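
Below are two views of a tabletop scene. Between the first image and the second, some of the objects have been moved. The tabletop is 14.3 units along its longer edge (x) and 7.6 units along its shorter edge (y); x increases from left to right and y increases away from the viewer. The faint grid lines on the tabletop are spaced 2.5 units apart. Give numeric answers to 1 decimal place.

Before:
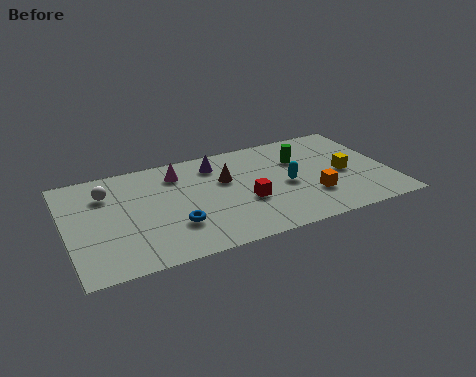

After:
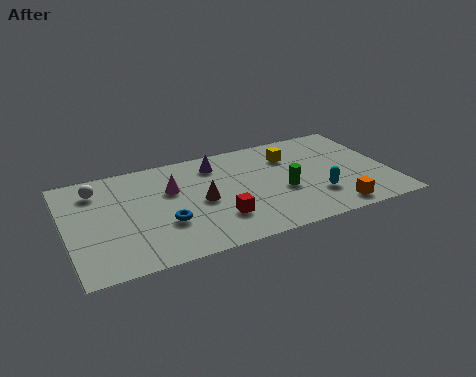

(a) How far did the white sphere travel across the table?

0.6

From (1.9, 5.6) to (1.5, 6.0), the white sphere covered √(0.4² + 0.4²) ≈ 0.6 units.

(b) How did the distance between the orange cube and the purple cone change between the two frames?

+1.5

The distance was about 5.4 in the first image and 6.9 in the second, so they moved 1.5 units further apart.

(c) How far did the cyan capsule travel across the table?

1.8

From (9.7, 3.5) to (10.9, 2.2), the cyan capsule covered √(1.2² + 1.3²) ≈ 1.8 units.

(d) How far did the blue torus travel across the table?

0.5

The blue torus was near (4.6, 2.3) before and (4.2, 2.6) after, so it travelled √(0.4² + 0.3²) ≈ 0.5 units.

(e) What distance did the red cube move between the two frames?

1.5

From (7.8, 2.9) to (6.5, 2.1), the red cube covered √(1.3² + 0.8²) ≈ 1.5 units.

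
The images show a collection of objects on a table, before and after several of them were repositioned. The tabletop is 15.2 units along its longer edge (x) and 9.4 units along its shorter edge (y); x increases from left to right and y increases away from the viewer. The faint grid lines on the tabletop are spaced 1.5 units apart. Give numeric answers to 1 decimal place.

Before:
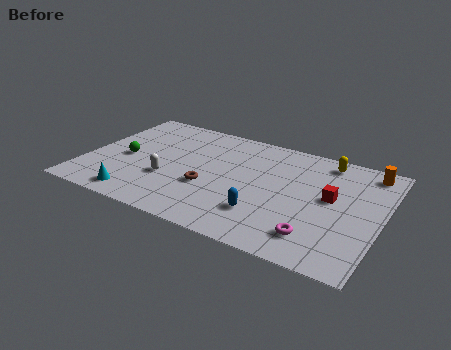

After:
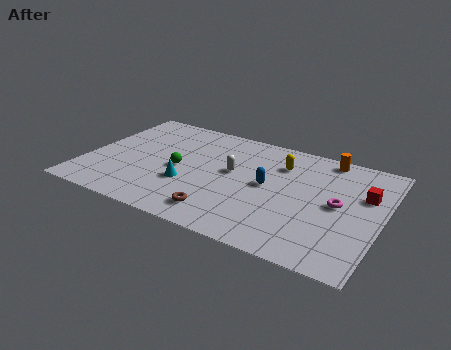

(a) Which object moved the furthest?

the white capsule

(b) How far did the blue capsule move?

2.4

The blue capsule was near (9.5, 2.5) before and (9.4, 4.9) after, so it travelled √(0.1² + 2.4²) ≈ 2.4 units.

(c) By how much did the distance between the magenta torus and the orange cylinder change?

-2.8

The distance was about 6.6 in the first image and 3.8 in the second, so they moved 2.8 units closer together.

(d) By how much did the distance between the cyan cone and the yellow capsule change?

-5.6

The distance was about 11.3 in the first image and 5.7 in the second, so they moved 5.6 units closer together.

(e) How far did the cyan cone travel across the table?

3.1

The cyan cone moved from about (3.1, 1.2) to (5.4, 3.3), a distance of √(2.3² + 2.1²) ≈ 3.1.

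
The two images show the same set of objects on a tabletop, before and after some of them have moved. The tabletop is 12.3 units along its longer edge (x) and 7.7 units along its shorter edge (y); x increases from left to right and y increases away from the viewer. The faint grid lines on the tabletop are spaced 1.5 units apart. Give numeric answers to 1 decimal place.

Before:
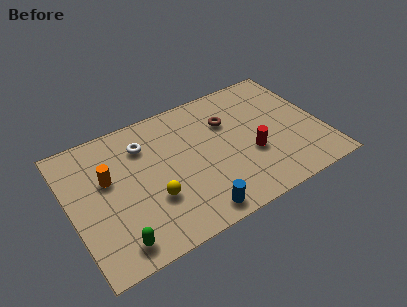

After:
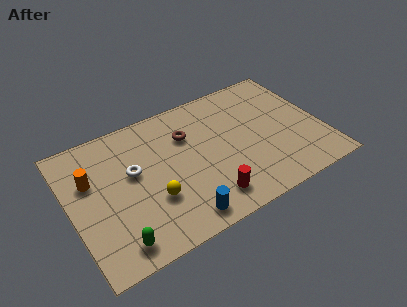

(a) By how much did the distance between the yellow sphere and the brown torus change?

-1.4

The distance was about 4.9 in the first image and 3.5 in the second, so they moved 1.4 units closer together.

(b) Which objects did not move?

the yellow sphere and the green capsule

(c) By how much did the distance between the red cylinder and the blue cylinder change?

-2.2

The distance was about 3.7 in the first image and 1.5 in the second, so they moved 2.2 units closer together.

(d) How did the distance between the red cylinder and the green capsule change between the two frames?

-2.6

They were about 7.1 units apart before and 4.5 after — 2.6 units closer together.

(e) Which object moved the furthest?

the red cylinder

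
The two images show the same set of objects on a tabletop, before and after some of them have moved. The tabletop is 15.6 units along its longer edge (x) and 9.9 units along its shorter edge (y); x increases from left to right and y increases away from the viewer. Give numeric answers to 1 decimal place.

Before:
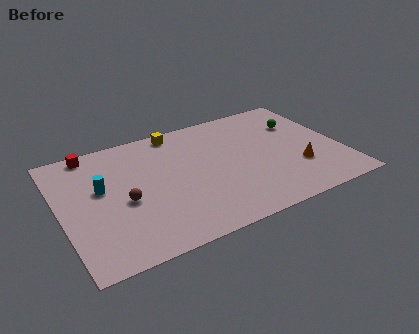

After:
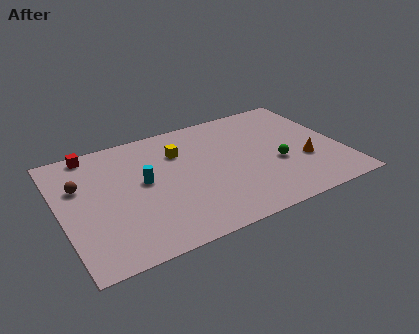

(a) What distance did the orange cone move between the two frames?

0.6

The orange cone moved from about (13.0, 3.1) to (13.4, 3.5), a distance of √(0.4² + 0.4²) ≈ 0.6.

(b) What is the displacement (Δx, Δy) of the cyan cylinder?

(2.3, -0.4)

From the two frames, the cyan cylinder sits at roughly (2.3, 5.8) before and (4.6, 5.4) after.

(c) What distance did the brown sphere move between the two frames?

3.1

The brown sphere moved from about (3.4, 4.3) to (1.2, 6.5), a distance of √(2.2² + 2.2²) ≈ 3.1.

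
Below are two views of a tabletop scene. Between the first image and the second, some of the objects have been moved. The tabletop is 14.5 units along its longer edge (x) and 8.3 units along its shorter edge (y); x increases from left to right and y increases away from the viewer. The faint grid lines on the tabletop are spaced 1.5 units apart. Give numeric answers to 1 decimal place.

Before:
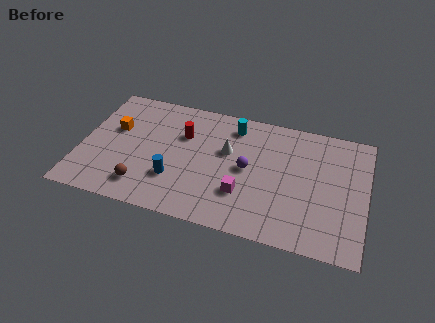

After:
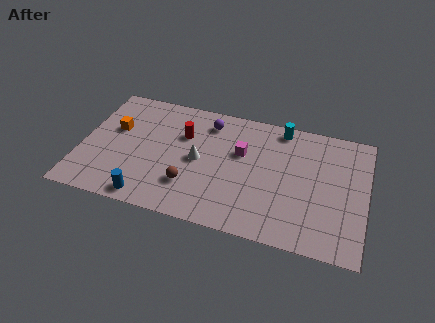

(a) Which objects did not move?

the orange cube and the red cylinder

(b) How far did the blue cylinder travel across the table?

2.0

From (4.9, 2.5) to (3.7, 0.9), the blue cylinder covered √(1.2² + 1.6²) ≈ 2.0 units.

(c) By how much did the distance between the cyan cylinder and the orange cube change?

+2.4

The distance was about 6.3 in the first image and 8.7 in the second, so they moved 2.4 units further apart.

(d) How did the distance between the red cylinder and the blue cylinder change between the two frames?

+1.8

They were about 3.1 units apart before and 4.9 after — 1.8 units further apart.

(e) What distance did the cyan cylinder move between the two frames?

2.5

The cyan cylinder was near (7.6, 6.9) before and (10.0, 7.4) after, so it travelled √(2.4² + 0.5²) ≈ 2.5 units.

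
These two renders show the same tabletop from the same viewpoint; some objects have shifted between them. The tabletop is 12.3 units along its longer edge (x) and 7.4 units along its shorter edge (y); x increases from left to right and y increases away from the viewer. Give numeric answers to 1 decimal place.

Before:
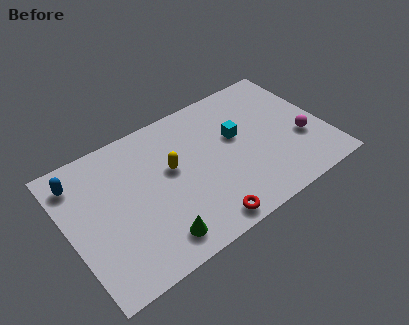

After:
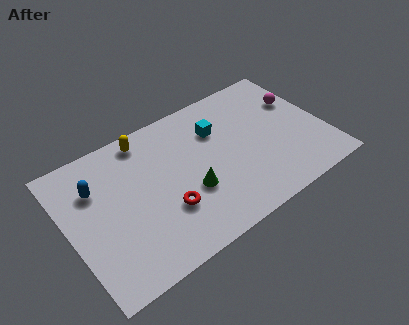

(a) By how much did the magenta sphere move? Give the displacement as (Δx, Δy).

(0.3, 2.2)

The magenta sphere was at about (11.1, 2.7) and moved to about (11.4, 4.9).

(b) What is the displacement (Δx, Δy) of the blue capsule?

(0.7, -0.8)

The blue capsule started near (0.8, 6.0) and ended near (1.5, 5.2).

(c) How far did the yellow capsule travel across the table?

2.4

The yellow capsule moved from about (5.0, 4.3) to (4.1, 6.5), a distance of √(0.9² + 2.2²) ≈ 2.4.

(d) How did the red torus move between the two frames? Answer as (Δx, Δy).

(-1.5, 1.6)

From the two frames, the red torus sits at roughly (5.9, 0.8) before and (4.4, 2.4) after.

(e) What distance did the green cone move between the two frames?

2.4

From (3.7, 1.2) to (5.6, 2.7), the green cone covered √(1.9² + 1.5²) ≈ 2.4 units.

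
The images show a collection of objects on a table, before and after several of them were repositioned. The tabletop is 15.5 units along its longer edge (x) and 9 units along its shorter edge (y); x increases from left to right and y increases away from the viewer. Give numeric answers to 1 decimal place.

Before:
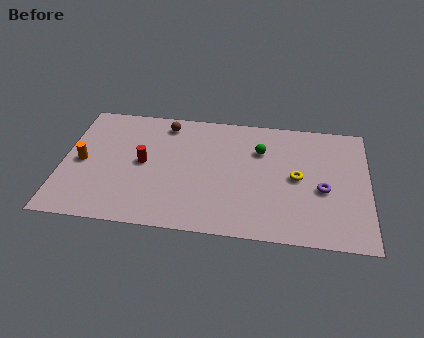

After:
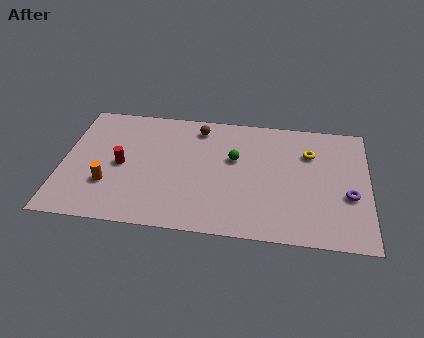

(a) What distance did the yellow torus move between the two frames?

2.0

From (11.9, 4.5) to (12.5, 6.4), the yellow torus covered √(0.6² + 1.9²) ≈ 2.0 units.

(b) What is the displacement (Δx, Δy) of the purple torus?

(1.3, -0.3)

The purple torus was at about (13.2, 3.8) and moved to about (14.5, 3.5).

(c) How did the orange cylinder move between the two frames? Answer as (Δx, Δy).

(1.4, -1.5)

The orange cylinder was at about (1.0, 4.3) and moved to about (2.4, 2.8).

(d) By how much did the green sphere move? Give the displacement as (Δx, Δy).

(-1.3, -0.8)

The green sphere started near (10.0, 6.3) and ended near (8.7, 5.5).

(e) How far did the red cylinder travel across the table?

1.1

The red cylinder was near (4.1, 4.6) before and (3.0, 4.3) after, so it travelled √(1.1² + 0.3²) ≈ 1.1 units.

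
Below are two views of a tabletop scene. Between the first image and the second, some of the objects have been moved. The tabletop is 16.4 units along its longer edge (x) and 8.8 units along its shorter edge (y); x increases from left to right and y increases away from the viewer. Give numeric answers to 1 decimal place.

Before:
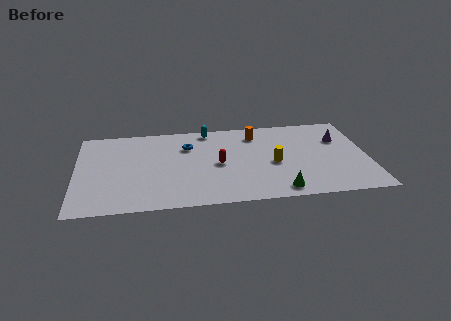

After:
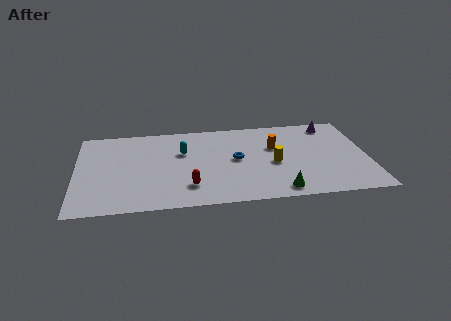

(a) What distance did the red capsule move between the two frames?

2.7

From (8.0, 4.2) to (6.3, 2.1), the red capsule covered √(1.7² + 2.1²) ≈ 2.7 units.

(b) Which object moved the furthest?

the blue torus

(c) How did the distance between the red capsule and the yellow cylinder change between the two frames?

+2.0

Before: roughly 3.1 units apart; after: 5.1. That's 2.0 units further apart.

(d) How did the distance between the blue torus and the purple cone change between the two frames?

-2.3

Before: roughly 8.6 units apart; after: 6.3. That's 2.3 units closer together.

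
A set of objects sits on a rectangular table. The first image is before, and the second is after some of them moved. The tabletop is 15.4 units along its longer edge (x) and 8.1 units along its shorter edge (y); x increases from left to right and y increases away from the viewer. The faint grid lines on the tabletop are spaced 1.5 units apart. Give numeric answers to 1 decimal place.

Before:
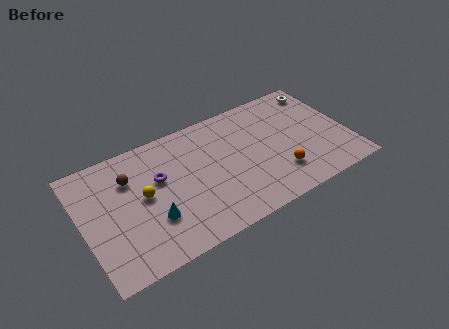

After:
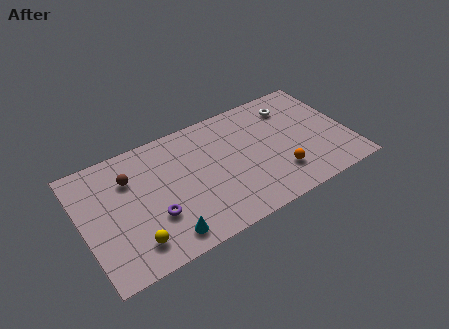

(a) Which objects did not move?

the brown sphere and the orange sphere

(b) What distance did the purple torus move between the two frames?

2.4

The purple torus was near (4.5, 5.0) before and (3.9, 2.7) after, so it travelled √(0.6² + 2.3²) ≈ 2.4 units.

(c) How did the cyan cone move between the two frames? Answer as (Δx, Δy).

(0.5, -1.4)

The cyan cone started near (3.8, 2.6) and ended near (4.3, 1.2).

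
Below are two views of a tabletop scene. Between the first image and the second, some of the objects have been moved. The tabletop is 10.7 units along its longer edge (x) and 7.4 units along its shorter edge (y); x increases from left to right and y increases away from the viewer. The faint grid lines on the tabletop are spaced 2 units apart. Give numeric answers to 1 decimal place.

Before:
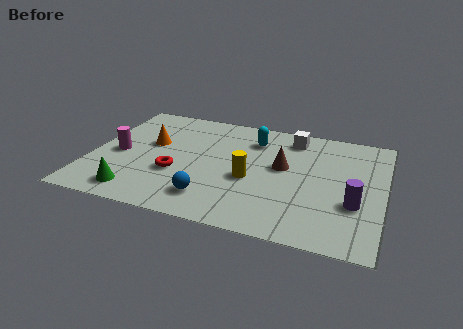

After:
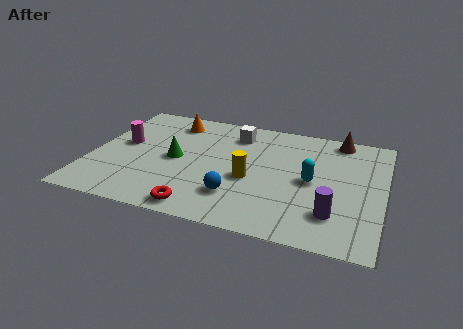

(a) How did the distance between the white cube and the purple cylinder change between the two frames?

+1.3

They were about 4.4 units apart before and 5.7 after — 1.3 units further apart.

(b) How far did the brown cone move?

3.1

From (7.0, 4.2) to (8.9, 6.6), the brown cone covered √(1.9² + 2.4²) ≈ 3.1 units.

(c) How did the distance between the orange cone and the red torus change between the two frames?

+3.5

They were about 2.0 units apart before and 5.5 after — 3.5 units further apart.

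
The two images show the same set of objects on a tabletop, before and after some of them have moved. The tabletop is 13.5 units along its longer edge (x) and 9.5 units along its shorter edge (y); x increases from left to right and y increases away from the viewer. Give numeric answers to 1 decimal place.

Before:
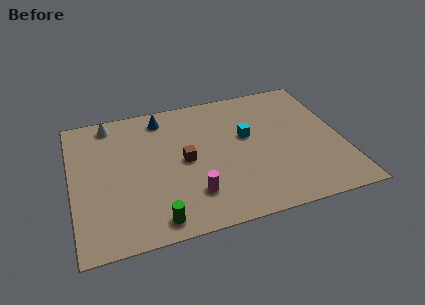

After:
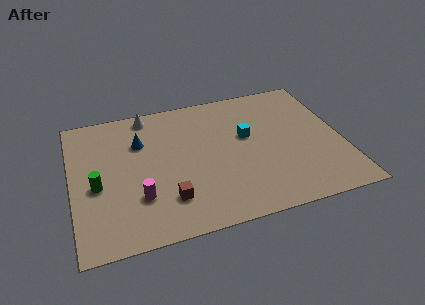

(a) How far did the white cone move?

1.9

The white cone was near (2.1, 8.4) before and (4.0, 8.5) after, so it travelled √(1.9² + 0.1²) ≈ 1.9 units.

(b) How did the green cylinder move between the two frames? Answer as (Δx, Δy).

(-2.7, 3.0)

From the two frames, the green cylinder sits at roughly (3.9, 1.1) before and (1.2, 4.1) after.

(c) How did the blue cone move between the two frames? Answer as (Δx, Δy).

(-1.2, -1.5)

The blue cone was at about (4.7, 8.1) and moved to about (3.5, 6.6).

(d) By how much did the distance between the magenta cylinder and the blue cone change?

-2.1

Before: roughly 5.9 units apart; after: 3.8. That's 2.1 units closer together.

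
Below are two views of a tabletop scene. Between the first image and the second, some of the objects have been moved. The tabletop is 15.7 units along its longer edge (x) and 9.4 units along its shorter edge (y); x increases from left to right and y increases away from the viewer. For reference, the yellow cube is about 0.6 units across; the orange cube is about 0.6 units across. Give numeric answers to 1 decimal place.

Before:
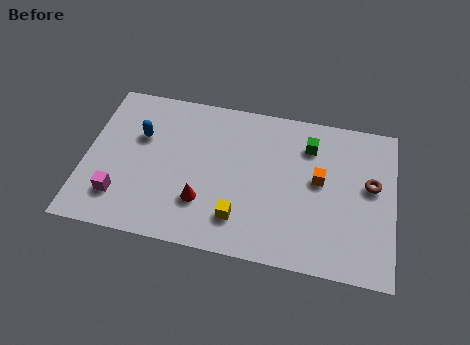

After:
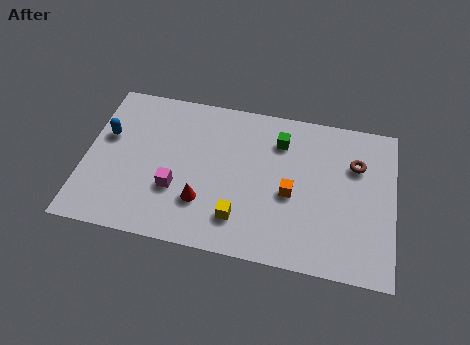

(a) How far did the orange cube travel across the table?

1.8

The orange cube moved from about (11.9, 5.2) to (10.5, 4.1), a distance of √(1.4² + 1.1²) ≈ 1.8.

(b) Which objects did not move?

the red cone and the yellow cube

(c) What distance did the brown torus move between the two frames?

1.4

The brown torus moved from about (14.5, 5.4) to (13.7, 6.5), a distance of √(0.8² + 1.1²) ≈ 1.4.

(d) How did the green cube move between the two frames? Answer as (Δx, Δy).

(-1.5, 0.0)

The green cube started near (11.3, 7.2) and ended near (9.8, 7.2).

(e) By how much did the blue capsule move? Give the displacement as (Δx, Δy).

(-1.7, -0.3)

From the two frames, the blue capsule sits at roughly (2.7, 6.1) before and (1.0, 5.8) after.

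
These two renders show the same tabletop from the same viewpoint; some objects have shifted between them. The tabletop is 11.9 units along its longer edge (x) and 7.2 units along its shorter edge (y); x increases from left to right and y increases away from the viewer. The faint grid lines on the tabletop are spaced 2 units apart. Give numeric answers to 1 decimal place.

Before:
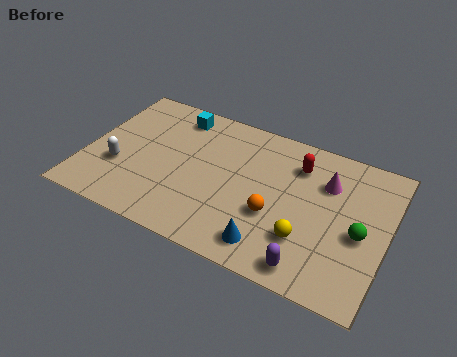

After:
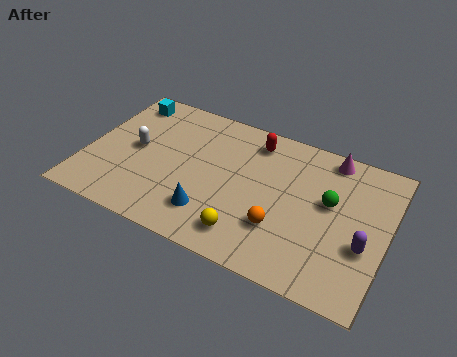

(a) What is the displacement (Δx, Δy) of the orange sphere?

(0.3, -0.5)

From the two frames, the orange sphere sits at roughly (7.6, 2.7) before and (7.9, 2.2) after.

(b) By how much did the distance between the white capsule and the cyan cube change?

-1.5

Before: roughly 4.0 units apart; after: 2.5. That's 1.5 units closer together.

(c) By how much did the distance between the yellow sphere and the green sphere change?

+1.8

Before: roughly 2.3 units apart; after: 4.1. That's 1.8 units further apart.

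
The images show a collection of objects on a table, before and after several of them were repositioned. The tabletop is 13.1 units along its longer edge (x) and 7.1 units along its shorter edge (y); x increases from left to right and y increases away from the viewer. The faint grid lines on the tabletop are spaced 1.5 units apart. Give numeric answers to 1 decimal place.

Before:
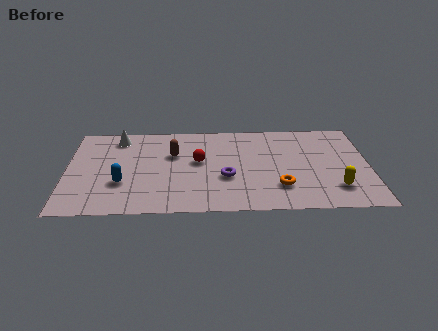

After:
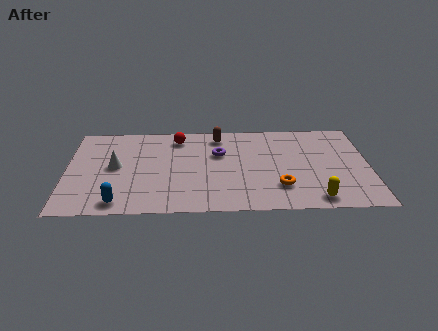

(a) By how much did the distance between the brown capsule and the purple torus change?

-1.6

The distance was about 3.0 in the first image and 1.4 in the second, so they moved 1.6 units closer together.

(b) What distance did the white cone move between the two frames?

2.3

The white cone was near (2.2, 6.0) before and (2.1, 3.7) after, so it travelled √(0.1² + 2.3²) ≈ 2.3 units.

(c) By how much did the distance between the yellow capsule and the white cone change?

-1.3

The distance was about 10.3 in the first image and 9.0 in the second, so they moved 1.3 units closer together.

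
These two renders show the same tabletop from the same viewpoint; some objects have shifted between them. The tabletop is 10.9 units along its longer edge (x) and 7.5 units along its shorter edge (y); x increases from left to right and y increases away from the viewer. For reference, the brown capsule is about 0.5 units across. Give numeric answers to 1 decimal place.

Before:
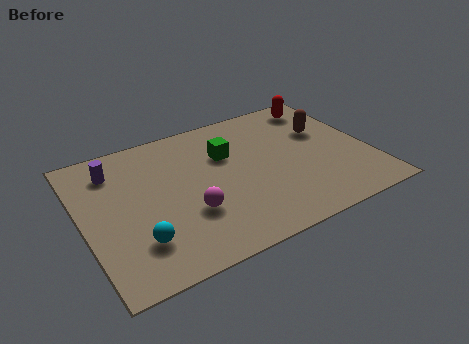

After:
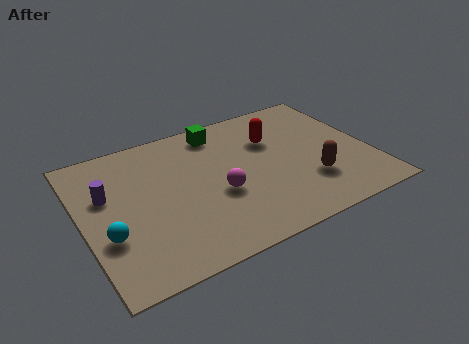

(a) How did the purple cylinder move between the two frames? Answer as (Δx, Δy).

(-0.4, -1.2)

From the two frames, the purple cylinder sits at roughly (1.4, 5.9) before and (1.0, 4.7) after.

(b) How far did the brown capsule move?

2.8

The brown capsule moved from about (9.4, 4.8) to (8.4, 2.2), a distance of √(1.0² + 2.6²) ≈ 2.8.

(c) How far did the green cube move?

1.4

The green cube was near (5.6, 5.0) before and (5.5, 6.4) after, so it travelled √(0.1² + 1.4²) ≈ 1.4 units.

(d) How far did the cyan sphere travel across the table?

1.2

From (1.8, 1.9) to (0.8, 2.6), the cyan sphere covered √(1.0² + 0.7²) ≈ 1.2 units.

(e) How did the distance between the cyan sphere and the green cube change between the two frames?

+1.1

The distance was about 4.9 in the first image and 6.0 in the second, so they moved 1.1 units further apart.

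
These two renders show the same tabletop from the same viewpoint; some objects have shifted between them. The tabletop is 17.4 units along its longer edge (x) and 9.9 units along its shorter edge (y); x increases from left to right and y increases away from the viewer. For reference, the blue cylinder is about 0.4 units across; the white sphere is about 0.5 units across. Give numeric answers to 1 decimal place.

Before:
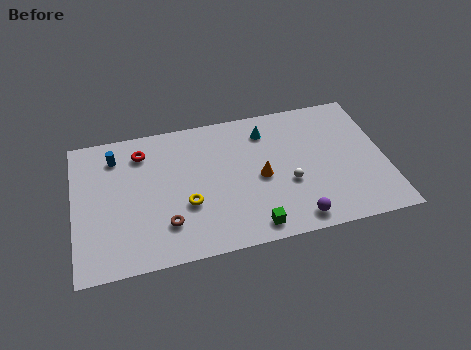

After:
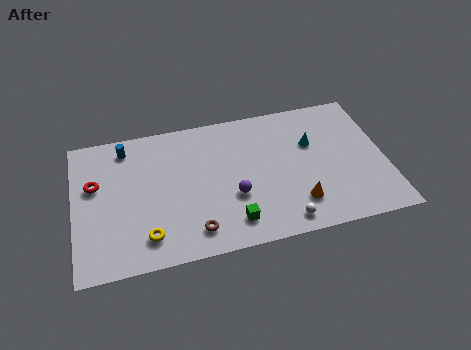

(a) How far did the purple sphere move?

4.1

From (12.1, 1.2) to (8.8, 3.6), the purple sphere covered √(3.3² + 2.4²) ≈ 4.1 units.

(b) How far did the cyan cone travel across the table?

2.9

From (10.9, 7.9) to (13.4, 6.4), the cyan cone covered √(2.5² + 1.5²) ≈ 2.9 units.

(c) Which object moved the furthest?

the purple sphere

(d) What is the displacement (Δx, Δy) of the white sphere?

(-0.5, -2.6)

From the two frames, the white sphere sits at roughly (11.9, 3.8) before and (11.4, 1.2) after.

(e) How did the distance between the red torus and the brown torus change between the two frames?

+1.4

The distance was about 5.5 in the first image and 6.9 in the second, so they moved 1.4 units further apart.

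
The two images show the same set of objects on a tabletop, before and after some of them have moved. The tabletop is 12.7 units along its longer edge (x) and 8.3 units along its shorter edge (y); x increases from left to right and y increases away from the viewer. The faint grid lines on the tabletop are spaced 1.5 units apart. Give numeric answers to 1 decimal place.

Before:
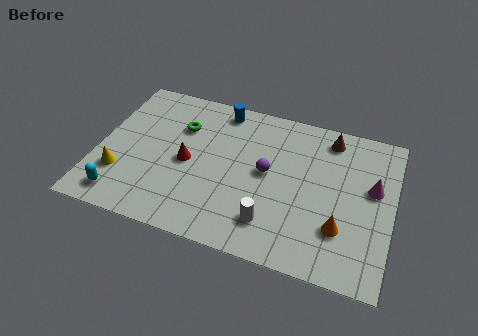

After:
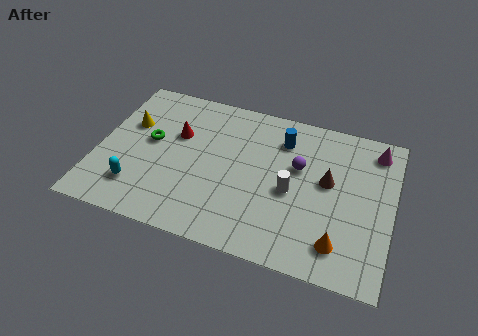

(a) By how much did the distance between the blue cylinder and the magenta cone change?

-3.2

They were about 7.2 units apart before and 4.0 after — 3.2 units closer together.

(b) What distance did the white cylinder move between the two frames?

2.0

From (7.7, 1.8) to (8.4, 3.7), the white cylinder covered √(0.7² + 1.9²) ≈ 2.0 units.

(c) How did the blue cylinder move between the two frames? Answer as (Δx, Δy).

(2.8, -0.9)

The blue cylinder started near (5.0, 7.3) and ended near (7.8, 6.4).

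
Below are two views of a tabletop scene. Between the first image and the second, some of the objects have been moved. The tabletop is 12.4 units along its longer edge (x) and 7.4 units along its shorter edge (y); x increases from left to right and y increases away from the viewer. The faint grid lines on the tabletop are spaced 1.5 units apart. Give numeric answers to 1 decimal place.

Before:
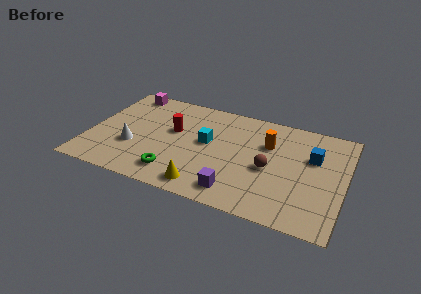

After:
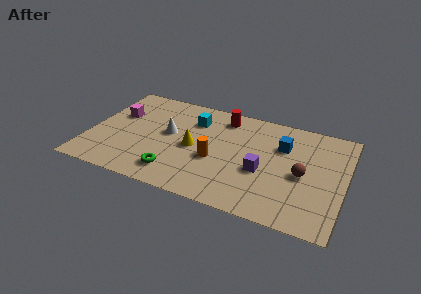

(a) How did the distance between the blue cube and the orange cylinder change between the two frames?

+1.5

Before: roughly 2.2 units apart; after: 3.7. That's 1.5 units further apart.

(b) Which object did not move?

the green torus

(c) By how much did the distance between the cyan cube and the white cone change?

-2.0

Before: roughly 3.8 units apart; after: 1.8. That's 2.0 units closer together.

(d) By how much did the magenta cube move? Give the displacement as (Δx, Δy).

(-0.2, -1.9)

From the two frames, the magenta cube sits at roughly (1.4, 6.6) before and (1.2, 4.7) after.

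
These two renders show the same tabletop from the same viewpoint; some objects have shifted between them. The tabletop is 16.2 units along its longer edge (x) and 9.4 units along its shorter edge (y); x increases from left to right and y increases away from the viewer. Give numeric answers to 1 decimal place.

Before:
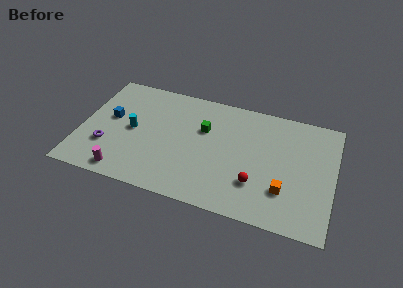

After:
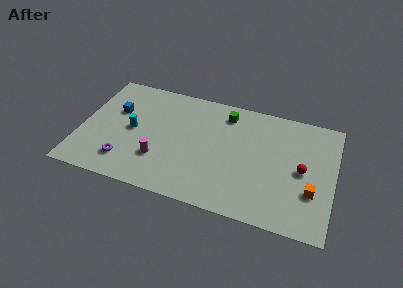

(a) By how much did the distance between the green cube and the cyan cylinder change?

+1.9

The distance was about 4.7 in the first image and 6.6 in the second, so they moved 1.9 units further apart.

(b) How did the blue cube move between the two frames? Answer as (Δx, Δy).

(0.3, 0.7)

From the two frames, the blue cube sits at roughly (1.8, 5.3) before and (2.1, 6.0) after.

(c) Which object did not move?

the cyan cylinder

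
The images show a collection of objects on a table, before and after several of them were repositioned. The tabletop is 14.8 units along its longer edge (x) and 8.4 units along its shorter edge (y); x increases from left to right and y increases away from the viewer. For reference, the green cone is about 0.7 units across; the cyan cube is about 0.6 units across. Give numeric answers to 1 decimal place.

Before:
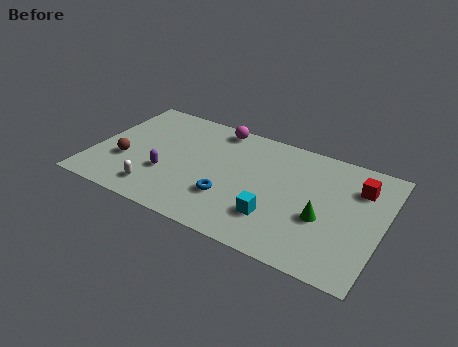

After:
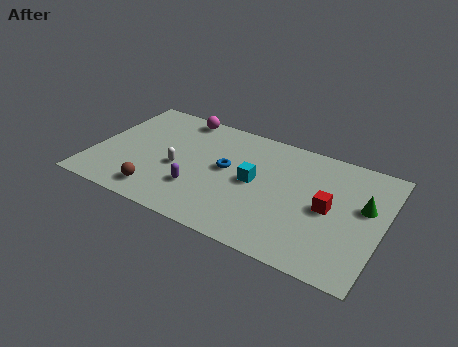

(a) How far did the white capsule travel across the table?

2.2

The white capsule moved from about (3.6, 1.5) to (4.4, 3.6), a distance of √(0.8² + 2.1²) ≈ 2.2.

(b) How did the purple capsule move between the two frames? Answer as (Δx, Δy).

(1.7, -0.4)

The purple capsule was at about (3.9, 2.9) and moved to about (5.6, 2.5).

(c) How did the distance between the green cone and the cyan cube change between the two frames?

+3.0

They were about 2.5 units apart before and 5.5 after — 3.0 units further apart.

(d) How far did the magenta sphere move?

2.0

The magenta sphere was near (5.9, 7.5) before and (3.9, 7.6) after, so it travelled √(2.0² + 0.1²) ≈ 2.0 units.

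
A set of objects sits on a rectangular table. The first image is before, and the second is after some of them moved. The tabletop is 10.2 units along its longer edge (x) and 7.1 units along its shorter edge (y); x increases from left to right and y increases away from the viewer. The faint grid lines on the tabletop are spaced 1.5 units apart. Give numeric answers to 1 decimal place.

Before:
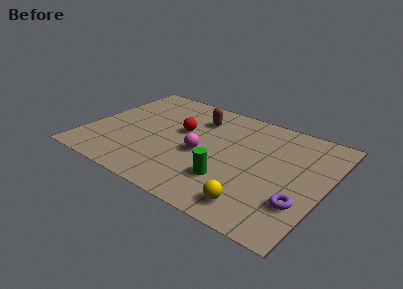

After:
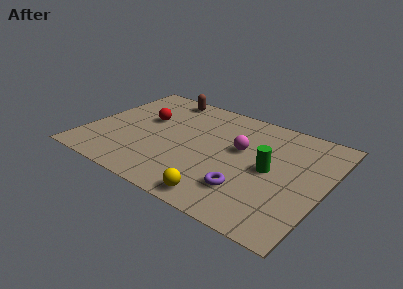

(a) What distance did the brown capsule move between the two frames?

1.9

From (4.4, 5.4) to (2.7, 6.3), the brown capsule covered √(1.7² + 0.9²) ≈ 1.9 units.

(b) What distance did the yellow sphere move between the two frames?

1.4

From (7.7, 1.1) to (6.3, 0.8), the yellow sphere covered √(1.4² + 0.3²) ≈ 1.4 units.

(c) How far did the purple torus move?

2.2

The purple torus moved from about (9.4, 2.1) to (7.2, 1.8), a distance of √(2.2² + 0.3²) ≈ 2.2.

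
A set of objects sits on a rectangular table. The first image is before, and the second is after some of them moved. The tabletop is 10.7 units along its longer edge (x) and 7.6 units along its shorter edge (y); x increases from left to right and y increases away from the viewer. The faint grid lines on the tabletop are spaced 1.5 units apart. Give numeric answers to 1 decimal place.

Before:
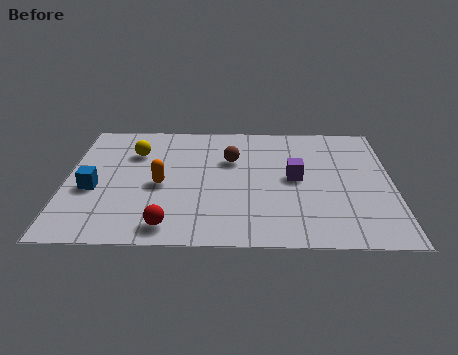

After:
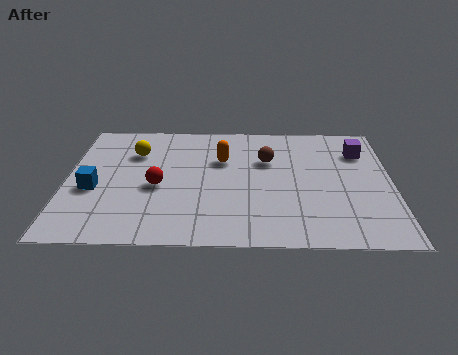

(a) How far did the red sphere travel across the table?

2.3

From (3.4, 1.0) to (3.0, 3.3), the red sphere covered √(0.4² + 2.3²) ≈ 2.3 units.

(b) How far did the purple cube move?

2.8

From (7.5, 3.9) to (9.7, 5.6), the purple cube covered √(2.2² + 1.7²) ≈ 2.8 units.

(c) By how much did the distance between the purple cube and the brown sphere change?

+0.8

The distance was about 2.4 in the first image and 3.2 in the second, so they moved 0.8 units further apart.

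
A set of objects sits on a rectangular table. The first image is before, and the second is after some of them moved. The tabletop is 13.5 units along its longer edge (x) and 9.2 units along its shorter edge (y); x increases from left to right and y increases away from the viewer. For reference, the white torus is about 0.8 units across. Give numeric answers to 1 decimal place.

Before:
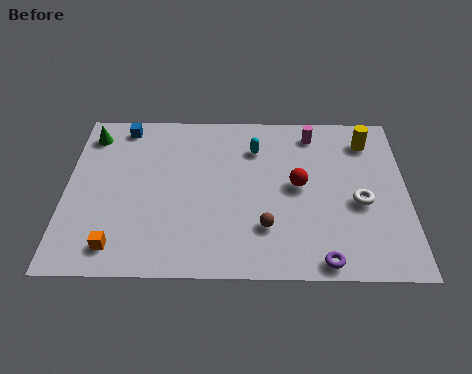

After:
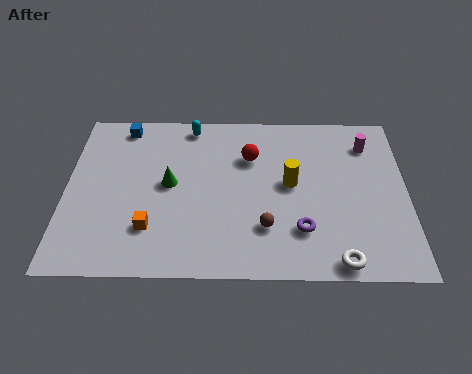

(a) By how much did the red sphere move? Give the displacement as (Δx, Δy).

(-1.9, 1.6)

From the two frames, the red sphere sits at roughly (9.2, 4.8) before and (7.3, 6.4) after.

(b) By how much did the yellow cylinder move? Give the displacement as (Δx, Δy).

(-3.1, -2.5)

The yellow cylinder started near (12.0, 7.4) and ended near (8.9, 4.9).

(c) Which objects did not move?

the blue cube and the brown sphere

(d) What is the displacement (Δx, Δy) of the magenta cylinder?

(2.2, -0.6)

The magenta cylinder was at about (9.8, 7.8) and moved to about (12.0, 7.2).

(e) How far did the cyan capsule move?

2.9

The cyan capsule moved from about (7.5, 6.9) to (4.9, 8.2), a distance of √(2.6² + 1.3²) ≈ 2.9.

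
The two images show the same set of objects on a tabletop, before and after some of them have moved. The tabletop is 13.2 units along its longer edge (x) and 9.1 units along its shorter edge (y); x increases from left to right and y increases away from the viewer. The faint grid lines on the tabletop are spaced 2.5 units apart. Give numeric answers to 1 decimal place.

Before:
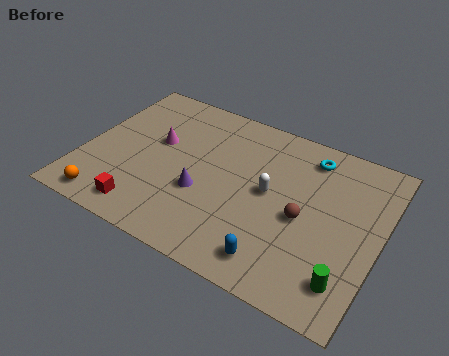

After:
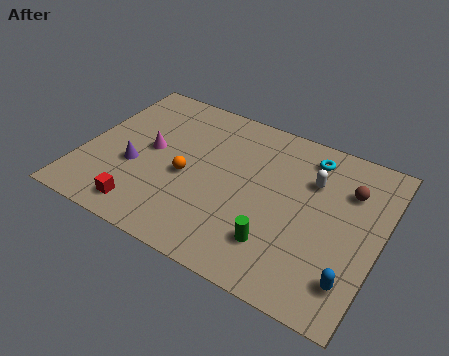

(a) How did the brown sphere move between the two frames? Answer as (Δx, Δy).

(1.7, 2.4)

From the two frames, the brown sphere sits at roughly (9.9, 4.1) before and (11.6, 6.5) after.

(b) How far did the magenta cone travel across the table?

0.6

The magenta cone moved from about (3.1, 5.4) to (2.9, 4.8), a distance of √(0.2² + 0.6²) ≈ 0.6.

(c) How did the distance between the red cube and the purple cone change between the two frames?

-0.8

The distance was about 3.1 in the first image and 2.3 in the second, so they moved 0.8 units closer together.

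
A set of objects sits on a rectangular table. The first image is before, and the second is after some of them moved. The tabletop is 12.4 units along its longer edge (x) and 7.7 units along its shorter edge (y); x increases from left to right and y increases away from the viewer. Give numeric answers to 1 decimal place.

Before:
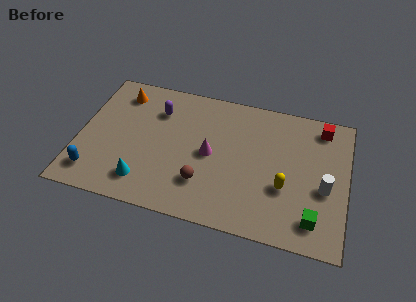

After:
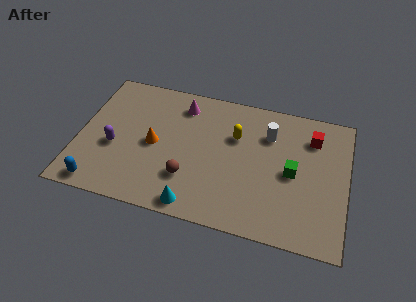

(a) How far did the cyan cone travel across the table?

2.5

The cyan cone moved from about (3.2, 1.5) to (5.6, 0.8), a distance of √(2.4² + 0.7²) ≈ 2.5.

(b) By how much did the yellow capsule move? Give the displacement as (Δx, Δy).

(-2.4, 2.3)

The yellow capsule started near (9.6, 2.8) and ended near (7.2, 5.1).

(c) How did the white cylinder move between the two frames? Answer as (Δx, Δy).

(-2.7, 2.4)

The white cylinder was at about (11.4, 3.2) and moved to about (8.7, 5.6).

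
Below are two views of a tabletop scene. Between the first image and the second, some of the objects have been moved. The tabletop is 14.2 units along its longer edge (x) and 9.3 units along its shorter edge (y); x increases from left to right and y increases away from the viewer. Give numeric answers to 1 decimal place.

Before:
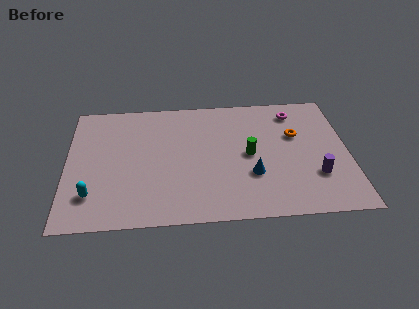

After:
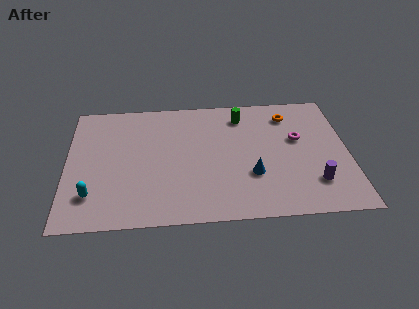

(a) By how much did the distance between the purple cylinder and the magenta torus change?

-1.6

Before: roughly 5.0 units apart; after: 3.4. That's 1.6 units closer together.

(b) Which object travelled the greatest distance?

the green cylinder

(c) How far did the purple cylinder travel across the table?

0.5

The purple cylinder moved from about (12.5, 2.8) to (12.4, 2.3), a distance of √(0.1² + 0.5²) ≈ 0.5.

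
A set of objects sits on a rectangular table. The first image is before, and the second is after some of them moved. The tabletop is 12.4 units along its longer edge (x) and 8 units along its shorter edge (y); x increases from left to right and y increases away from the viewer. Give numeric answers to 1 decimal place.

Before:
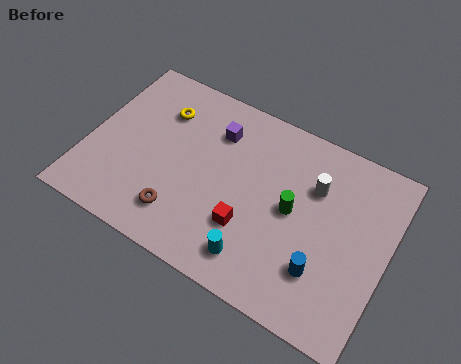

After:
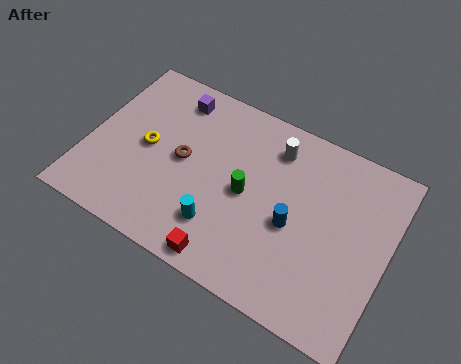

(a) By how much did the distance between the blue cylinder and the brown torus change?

-1.1

Before: roughly 5.8 units apart; after: 4.7. That's 1.1 units closer together.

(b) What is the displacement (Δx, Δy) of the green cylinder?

(-1.9, -0.2)

The green cylinder started near (8.5, 4.1) and ended near (6.6, 3.9).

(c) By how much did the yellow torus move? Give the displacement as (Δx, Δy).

(-0.3, -1.9)

The yellow torus started near (2.7, 5.9) and ended near (2.4, 4.0).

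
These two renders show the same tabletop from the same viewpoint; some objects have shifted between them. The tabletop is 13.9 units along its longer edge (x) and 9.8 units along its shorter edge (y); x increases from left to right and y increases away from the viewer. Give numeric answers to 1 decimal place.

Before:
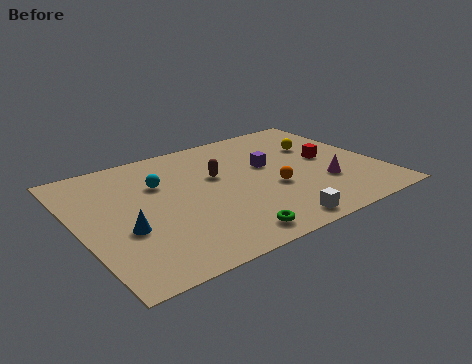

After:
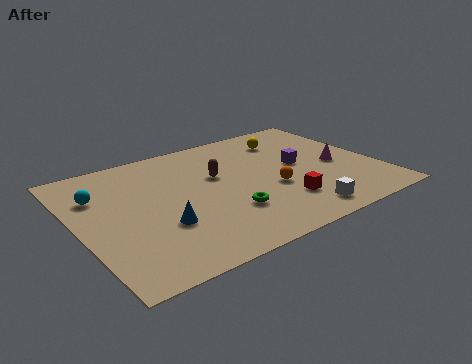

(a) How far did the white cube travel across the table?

1.3

The white cube was near (8.2, 1.0) before and (9.5, 1.3) after, so it travelled √(1.3² + 0.3²) ≈ 1.3 units.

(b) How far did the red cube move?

3.7

The red cube moved from about (11.7, 5.1) to (9.0, 2.5), a distance of √(2.7² + 2.6²) ≈ 3.7.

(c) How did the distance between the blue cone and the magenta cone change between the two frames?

-0.5

Before: roughly 9.2 units apart; after: 8.7. That's 0.5 units closer together.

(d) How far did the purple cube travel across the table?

1.5

The purple cube was near (9.0, 5.8) before and (10.4, 5.2) after, so it travelled √(1.4² + 0.6²) ≈ 1.5 units.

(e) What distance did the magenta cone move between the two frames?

1.6

The magenta cone was near (11.1, 3.1) before and (12.1, 4.4) after, so it travelled √(1.0² + 1.3²) ≈ 1.6 units.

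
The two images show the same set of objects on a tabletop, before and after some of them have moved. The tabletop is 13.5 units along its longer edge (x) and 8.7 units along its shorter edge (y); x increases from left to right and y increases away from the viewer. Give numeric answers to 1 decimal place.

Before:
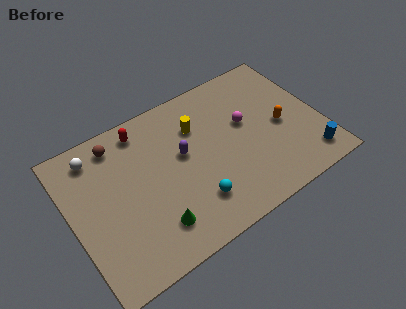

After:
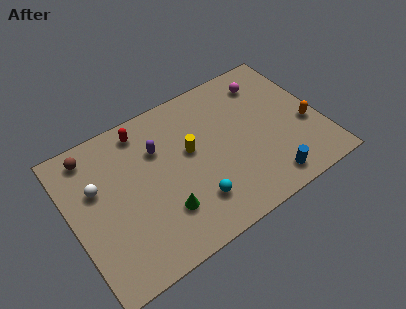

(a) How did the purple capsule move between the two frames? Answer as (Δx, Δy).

(-1.2, 1.0)

From the two frames, the purple capsule sits at roughly (6.1, 5.0) before and (4.9, 6.0) after.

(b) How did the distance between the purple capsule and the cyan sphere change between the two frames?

+1.2

Before: roughly 2.9 units apart; after: 4.1. That's 1.2 units further apart.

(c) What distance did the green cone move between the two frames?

0.8

The green cone moved from about (4.0, 1.9) to (4.6, 2.4), a distance of √(0.6² + 0.5²) ≈ 0.8.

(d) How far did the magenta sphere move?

2.4

From (9.6, 5.1) to (11.1, 7.0), the magenta sphere covered √(1.5² + 1.9²) ≈ 2.4 units.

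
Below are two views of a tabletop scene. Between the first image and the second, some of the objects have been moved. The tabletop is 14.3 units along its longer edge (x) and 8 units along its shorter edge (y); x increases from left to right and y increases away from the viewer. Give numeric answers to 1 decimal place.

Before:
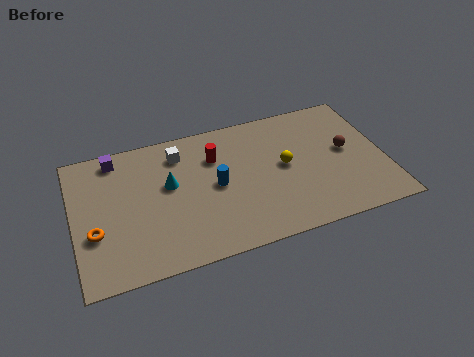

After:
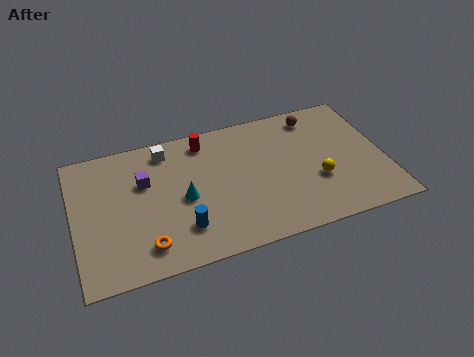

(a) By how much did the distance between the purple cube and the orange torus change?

-0.6

They were about 4.3 units apart before and 3.7 after — 0.6 units closer together.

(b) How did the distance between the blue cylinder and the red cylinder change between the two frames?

+3.3

Before: roughly 1.7 units apart; after: 5.0. That's 3.3 units further apart.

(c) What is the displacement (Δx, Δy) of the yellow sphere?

(1.4, -1.3)

The yellow sphere was at about (9.7, 4.2) and moved to about (11.1, 2.9).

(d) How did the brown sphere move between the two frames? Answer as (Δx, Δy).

(-1.2, 2.5)

The brown sphere was at about (12.6, 4.3) and moved to about (11.4, 6.8).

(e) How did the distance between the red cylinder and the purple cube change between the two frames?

-1.4

They were about 4.7 units apart before and 3.3 after — 1.4 units closer together.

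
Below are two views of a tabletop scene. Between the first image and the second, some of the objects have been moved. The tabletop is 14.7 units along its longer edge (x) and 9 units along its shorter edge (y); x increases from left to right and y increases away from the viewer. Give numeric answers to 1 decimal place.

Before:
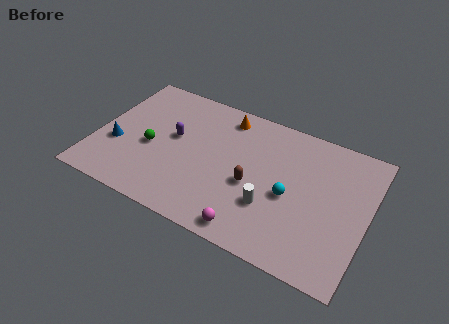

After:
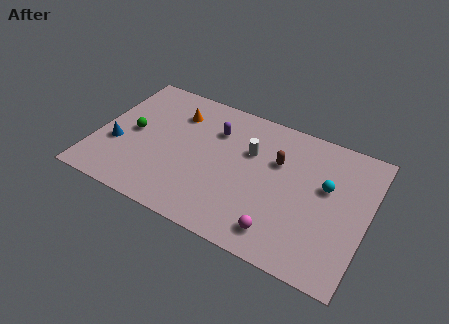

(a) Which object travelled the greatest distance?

the white cylinder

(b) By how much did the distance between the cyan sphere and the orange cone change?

+3.1

They were about 5.4 units apart before and 8.5 after — 3.1 units further apart.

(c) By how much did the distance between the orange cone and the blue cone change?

-2.5

They were about 7.0 units apart before and 4.5 after — 2.5 units closer together.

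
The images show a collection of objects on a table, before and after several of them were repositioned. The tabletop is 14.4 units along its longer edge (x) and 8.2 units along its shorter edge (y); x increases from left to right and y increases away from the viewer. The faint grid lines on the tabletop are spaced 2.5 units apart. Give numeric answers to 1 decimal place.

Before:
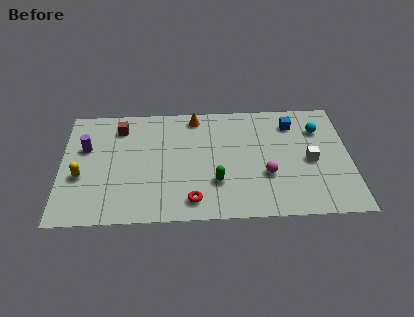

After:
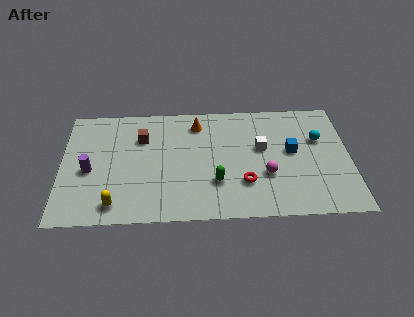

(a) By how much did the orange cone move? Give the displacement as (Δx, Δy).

(0.1, -0.5)

The orange cone was at about (6.7, 7.2) and moved to about (6.8, 6.7).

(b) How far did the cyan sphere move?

0.7

From (12.9, 6.0) to (12.9, 5.3), the cyan sphere covered √(0.0² + 0.7²) ≈ 0.7 units.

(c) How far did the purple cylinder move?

1.6

From (1.2, 5.2) to (1.4, 3.6), the purple cylinder covered √(0.2² + 1.6²) ≈ 1.6 units.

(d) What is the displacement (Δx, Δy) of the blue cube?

(-0.1, -2.0)

The blue cube was at about (11.6, 6.5) and moved to about (11.5, 4.5).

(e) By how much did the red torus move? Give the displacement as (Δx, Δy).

(2.6, 1.1)

The red torus started near (6.5, 1.3) and ended near (9.1, 2.4).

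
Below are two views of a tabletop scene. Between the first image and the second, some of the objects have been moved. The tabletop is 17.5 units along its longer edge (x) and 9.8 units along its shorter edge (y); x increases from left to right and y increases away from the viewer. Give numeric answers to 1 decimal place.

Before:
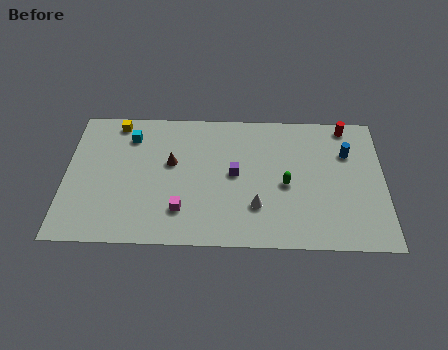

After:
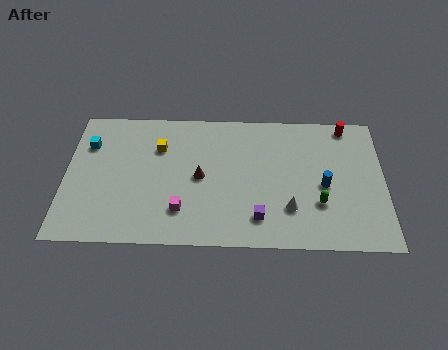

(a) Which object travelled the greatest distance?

the purple cube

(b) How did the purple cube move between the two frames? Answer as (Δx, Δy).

(1.3, -3.1)

The purple cube started near (9.3, 5.1) and ended near (10.6, 2.0).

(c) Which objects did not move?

the red cylinder and the magenta cube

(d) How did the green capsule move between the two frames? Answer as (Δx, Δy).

(1.8, -1.3)

The green capsule was at about (12.1, 4.4) and moved to about (13.9, 3.1).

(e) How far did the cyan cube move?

2.4

The cyan cube moved from about (3.5, 7.7) to (1.2, 7.0), a distance of √(2.3² + 0.7²) ≈ 2.4.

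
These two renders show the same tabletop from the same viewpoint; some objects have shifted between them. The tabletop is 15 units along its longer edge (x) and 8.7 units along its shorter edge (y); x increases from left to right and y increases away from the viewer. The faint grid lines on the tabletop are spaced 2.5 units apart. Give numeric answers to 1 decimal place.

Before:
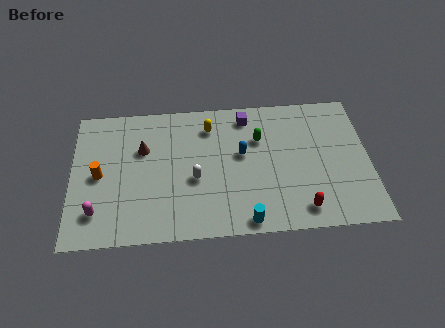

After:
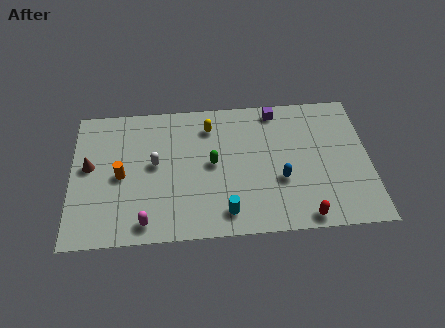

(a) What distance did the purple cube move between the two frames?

1.5

The purple cube was near (8.9, 7.4) before and (10.4, 7.7) after, so it travelled √(1.5² + 0.3²) ≈ 1.5 units.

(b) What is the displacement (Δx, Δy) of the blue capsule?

(1.9, -1.8)

The blue capsule was at about (8.6, 5.0) and moved to about (10.5, 3.2).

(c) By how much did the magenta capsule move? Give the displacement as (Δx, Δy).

(2.4, -0.8)

The magenta capsule was at about (1.3, 1.9) and moved to about (3.7, 1.1).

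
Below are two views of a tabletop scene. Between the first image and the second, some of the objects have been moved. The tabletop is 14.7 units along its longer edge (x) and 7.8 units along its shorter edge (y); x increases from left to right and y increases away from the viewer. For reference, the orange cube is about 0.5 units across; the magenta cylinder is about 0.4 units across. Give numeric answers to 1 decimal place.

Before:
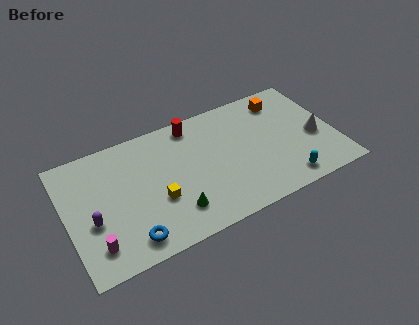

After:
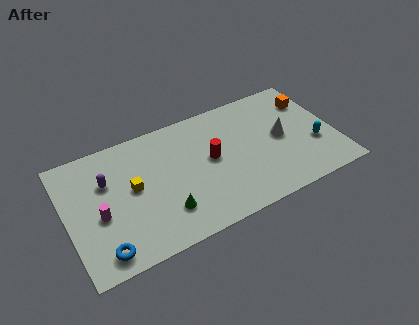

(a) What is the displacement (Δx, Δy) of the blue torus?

(-1.5, -0.1)

The blue torus started near (3.1, 1.2) and ended near (1.6, 1.1).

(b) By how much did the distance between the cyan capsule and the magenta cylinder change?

+1.5

They were about 10.3 units apart before and 11.8 after — 1.5 units further apart.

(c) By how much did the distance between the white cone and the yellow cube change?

-0.6

The distance was about 8.8 in the first image and 8.2 in the second, so they moved 0.6 units closer together.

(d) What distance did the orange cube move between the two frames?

1.6

The orange cube moved from about (12.2, 6.4) to (13.7, 5.8), a distance of √(1.5² + 0.6²) ≈ 1.6.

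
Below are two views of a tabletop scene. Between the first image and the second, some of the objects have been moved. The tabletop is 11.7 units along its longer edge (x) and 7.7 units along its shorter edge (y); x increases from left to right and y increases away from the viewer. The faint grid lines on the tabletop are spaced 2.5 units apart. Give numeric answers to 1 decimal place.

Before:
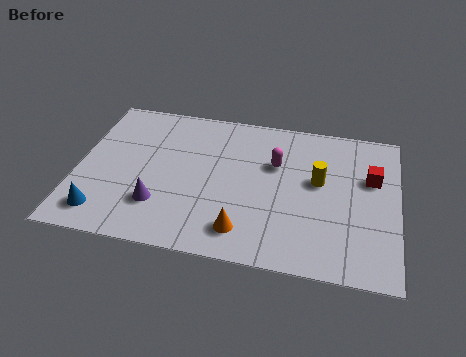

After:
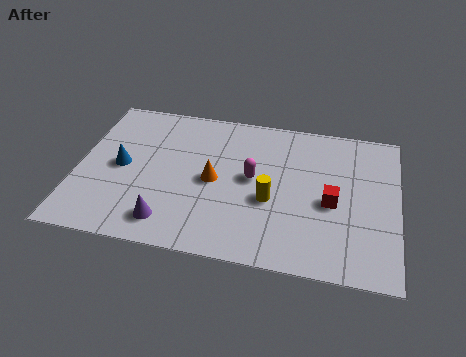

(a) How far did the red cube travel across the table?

2.1

From (10.7, 4.9) to (9.3, 3.4), the red cube covered √(1.4² + 1.5²) ≈ 2.1 units.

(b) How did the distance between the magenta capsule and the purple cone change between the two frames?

-1.0

They were about 5.0 units apart before and 4.0 after — 1.0 units closer together.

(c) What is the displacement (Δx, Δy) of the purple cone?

(0.4, -0.8)

The purple cone was at about (3.1, 2.1) and moved to about (3.5, 1.3).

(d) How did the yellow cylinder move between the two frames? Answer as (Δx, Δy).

(-1.7, -1.3)

The yellow cylinder was at about (8.8, 4.4) and moved to about (7.1, 3.1).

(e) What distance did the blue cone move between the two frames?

2.5

From (1.1, 1.3) to (1.6, 3.8), the blue cone covered √(0.5² + 2.5²) ≈ 2.5 units.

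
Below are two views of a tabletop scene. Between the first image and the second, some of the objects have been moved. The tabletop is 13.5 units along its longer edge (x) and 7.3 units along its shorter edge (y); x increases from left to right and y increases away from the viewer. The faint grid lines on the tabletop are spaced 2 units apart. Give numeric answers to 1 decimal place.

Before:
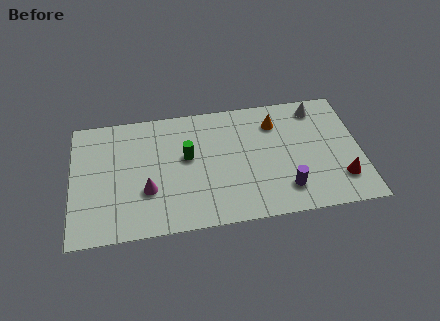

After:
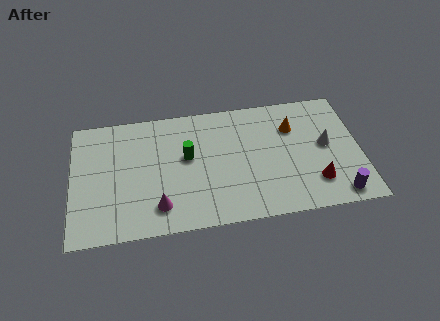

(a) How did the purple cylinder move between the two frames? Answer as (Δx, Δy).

(2.4, -0.7)

The purple cylinder started near (9.9, 1.6) and ended near (12.3, 0.9).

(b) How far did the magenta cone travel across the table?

1.1

From (3.5, 2.5) to (4.0, 1.5), the magenta cone covered √(0.5² + 1.0²) ≈ 1.1 units.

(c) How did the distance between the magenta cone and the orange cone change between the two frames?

+0.6

Before: roughly 6.8 units apart; after: 7.4. That's 0.6 units further apart.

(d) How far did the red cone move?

1.2

From (12.5, 1.8) to (11.3, 1.8), the red cone covered √(1.2² + 0.0²) ≈ 1.2 units.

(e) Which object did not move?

the green cylinder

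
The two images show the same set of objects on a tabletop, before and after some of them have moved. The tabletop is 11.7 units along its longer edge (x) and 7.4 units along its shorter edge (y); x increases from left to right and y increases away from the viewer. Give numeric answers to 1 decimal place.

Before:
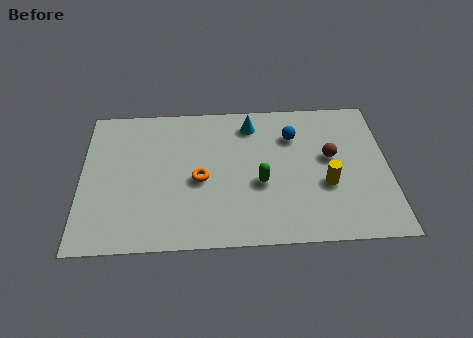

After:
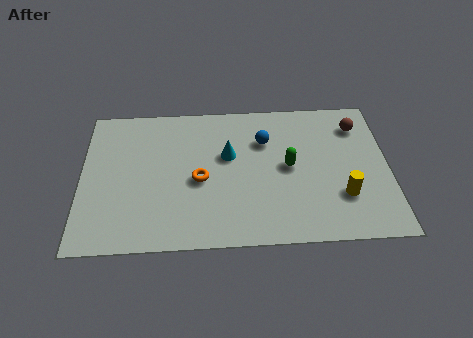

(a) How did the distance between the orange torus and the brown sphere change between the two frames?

+1.5

The distance was about 5.1 in the first image and 6.6 in the second, so they moved 1.5 units further apart.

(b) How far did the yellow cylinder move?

0.8

From (9.3, 2.8) to (9.9, 2.2), the yellow cylinder covered √(0.6² + 0.6²) ≈ 0.8 units.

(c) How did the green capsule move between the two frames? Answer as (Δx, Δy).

(1.1, 0.8)

The green capsule was at about (6.8, 3.0) and moved to about (7.9, 3.8).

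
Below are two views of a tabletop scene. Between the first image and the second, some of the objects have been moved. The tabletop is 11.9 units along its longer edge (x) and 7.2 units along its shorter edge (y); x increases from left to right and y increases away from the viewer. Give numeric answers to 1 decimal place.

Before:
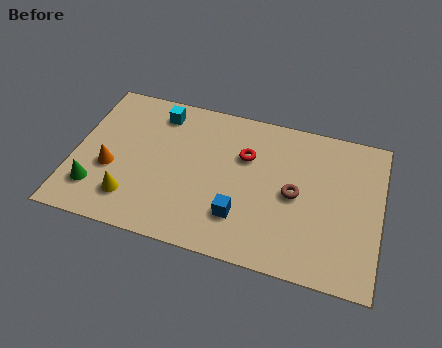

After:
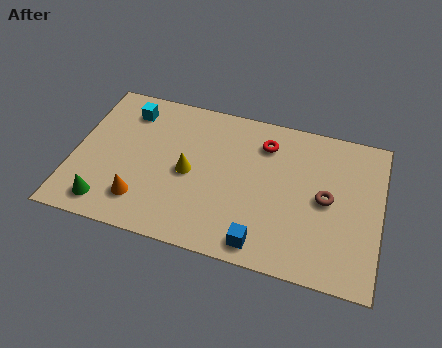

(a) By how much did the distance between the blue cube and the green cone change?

+0.4

The distance was about 5.6 in the first image and 6.0 in the second, so they moved 0.4 units further apart.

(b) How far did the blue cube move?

1.3

The blue cube moved from about (6.6, 1.9) to (7.5, 0.9), a distance of √(0.9² + 1.0²) ≈ 1.3.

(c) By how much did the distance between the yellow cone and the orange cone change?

+1.0

Before: roughly 1.5 units apart; after: 2.5. That's 1.0 units further apart.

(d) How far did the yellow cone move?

2.8

From (2.4, 1.6) to (4.5, 3.4), the yellow cone covered √(2.1² + 1.8²) ≈ 2.8 units.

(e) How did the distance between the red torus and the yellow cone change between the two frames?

-1.7

Before: roughly 5.3 units apart; after: 3.6. That's 1.7 units closer together.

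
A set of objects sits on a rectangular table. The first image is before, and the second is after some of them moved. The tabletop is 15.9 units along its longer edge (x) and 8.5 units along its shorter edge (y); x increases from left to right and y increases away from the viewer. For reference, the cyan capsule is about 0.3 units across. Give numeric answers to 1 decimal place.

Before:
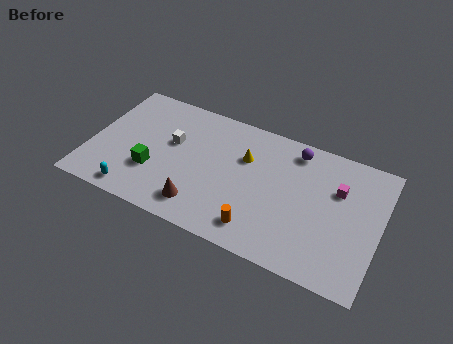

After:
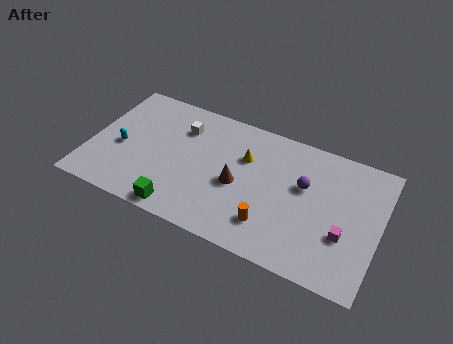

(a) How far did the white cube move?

1.3

The white cube was near (4.4, 5.1) before and (4.8, 6.3) after, so it travelled √(0.4² + 1.2²) ≈ 1.3 units.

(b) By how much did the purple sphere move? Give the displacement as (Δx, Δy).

(0.7, -2.1)

From the two frames, the purple sphere sits at roughly (11.0, 7.3) before and (11.7, 5.2) after.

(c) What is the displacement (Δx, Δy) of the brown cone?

(1.8, 2.2)

The brown cone started near (6.4, 1.6) and ended near (8.2, 3.8).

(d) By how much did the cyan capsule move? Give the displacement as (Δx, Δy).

(-1.1, 2.7)

The cyan capsule started near (2.8, 1.0) and ended near (1.7, 3.7).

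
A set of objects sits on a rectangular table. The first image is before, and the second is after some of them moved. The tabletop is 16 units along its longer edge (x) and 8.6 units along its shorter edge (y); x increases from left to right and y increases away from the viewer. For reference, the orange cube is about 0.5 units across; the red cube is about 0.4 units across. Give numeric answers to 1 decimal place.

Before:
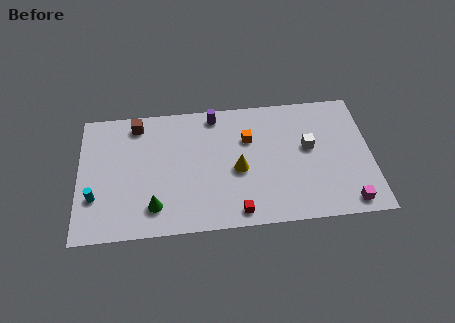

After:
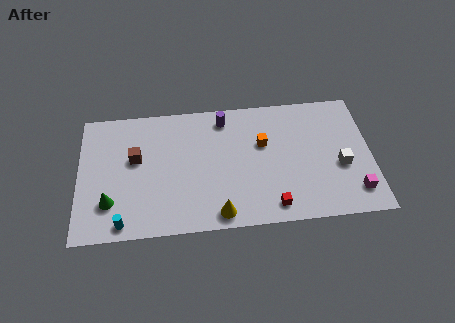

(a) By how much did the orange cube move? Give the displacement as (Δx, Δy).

(0.8, -0.4)

The orange cube started near (9.3, 5.8) and ended near (10.1, 5.4).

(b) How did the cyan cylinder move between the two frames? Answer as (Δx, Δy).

(1.5, -1.8)

The cyan cylinder started near (0.9, 2.7) and ended near (2.4, 0.9).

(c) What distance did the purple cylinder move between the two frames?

0.6

The purple cylinder moved from about (7.5, 7.6) to (8.0, 7.3), a distance of √(0.5² + 0.3²) ≈ 0.6.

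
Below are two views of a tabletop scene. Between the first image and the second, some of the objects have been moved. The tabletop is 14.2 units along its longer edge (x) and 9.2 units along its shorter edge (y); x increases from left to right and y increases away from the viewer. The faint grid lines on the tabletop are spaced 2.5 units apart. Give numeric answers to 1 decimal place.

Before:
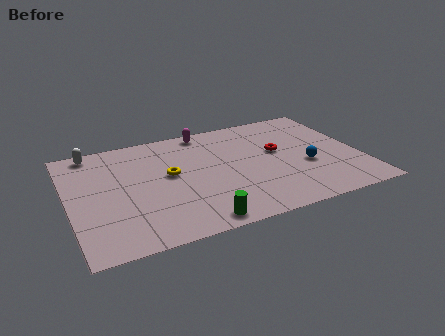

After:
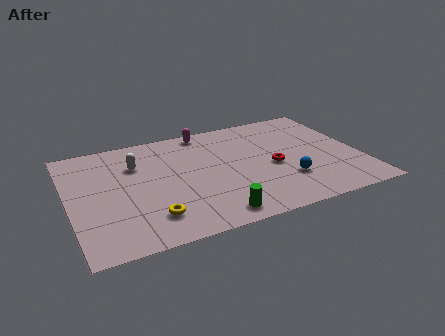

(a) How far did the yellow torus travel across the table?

3.3

From (4.9, 5.1) to (3.7, 2.0), the yellow torus covered √(1.2² + 3.1²) ≈ 3.3 units.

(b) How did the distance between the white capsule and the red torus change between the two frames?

-2.5

They were about 9.4 units apart before and 6.9 after — 2.5 units closer together.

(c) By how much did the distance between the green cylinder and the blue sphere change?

-2.2

Before: roughly 6.3 units apart; after: 4.1. That's 2.2 units closer together.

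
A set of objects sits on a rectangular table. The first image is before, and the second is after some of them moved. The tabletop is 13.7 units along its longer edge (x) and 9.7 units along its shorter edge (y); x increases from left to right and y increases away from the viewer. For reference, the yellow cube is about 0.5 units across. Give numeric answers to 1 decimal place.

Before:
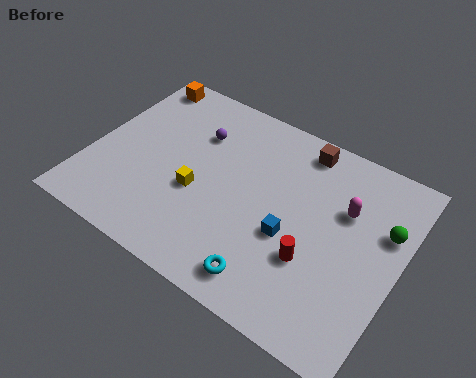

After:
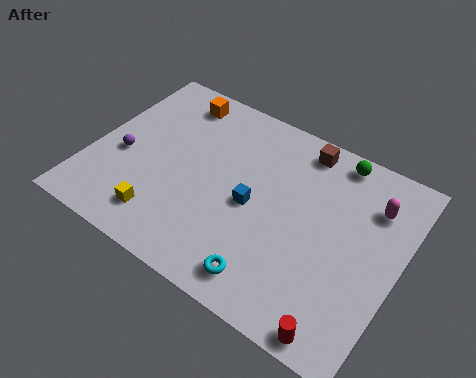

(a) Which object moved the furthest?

the purple sphere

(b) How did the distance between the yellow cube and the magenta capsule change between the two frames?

+3.4

The distance was about 6.7 in the first image and 10.1 in the second, so they moved 3.4 units further apart.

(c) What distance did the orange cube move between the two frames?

1.8

The orange cube was near (1.2, 8.6) before and (3.0, 8.3) after, so it travelled √(1.8² + 0.3²) ≈ 1.8 units.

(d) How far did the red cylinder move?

3.0

The red cylinder was near (10.2, 3.3) before and (11.9, 0.8) after, so it travelled √(1.7² + 2.5²) ≈ 3.0 units.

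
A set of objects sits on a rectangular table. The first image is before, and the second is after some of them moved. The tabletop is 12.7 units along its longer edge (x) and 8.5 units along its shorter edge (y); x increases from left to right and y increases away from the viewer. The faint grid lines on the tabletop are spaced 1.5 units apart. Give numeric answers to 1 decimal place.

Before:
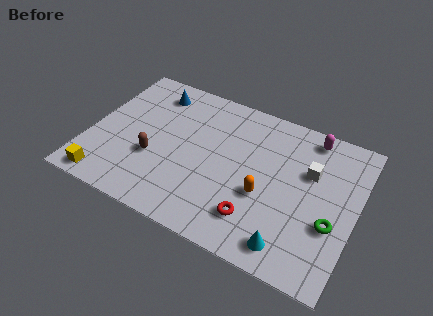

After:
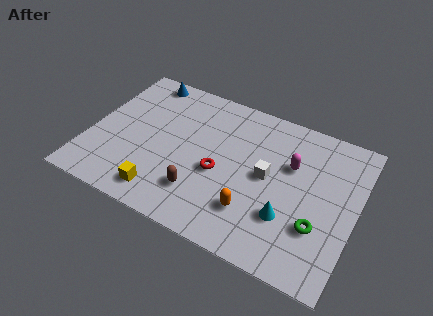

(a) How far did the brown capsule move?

2.6

From (3.2, 3.1) to (5.6, 2.1), the brown capsule covered √(2.4² + 1.0²) ≈ 2.6 units.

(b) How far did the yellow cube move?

2.7

From (1.2, 0.9) to (3.9, 1.3), the yellow cube covered √(2.7² + 0.4²) ≈ 2.7 units.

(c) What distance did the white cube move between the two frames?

2.2

The white cube was near (10.4, 5.5) before and (8.5, 4.4) after, so it travelled √(1.9² + 1.1²) ≈ 2.2 units.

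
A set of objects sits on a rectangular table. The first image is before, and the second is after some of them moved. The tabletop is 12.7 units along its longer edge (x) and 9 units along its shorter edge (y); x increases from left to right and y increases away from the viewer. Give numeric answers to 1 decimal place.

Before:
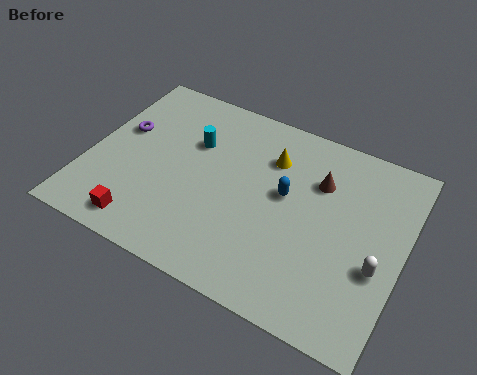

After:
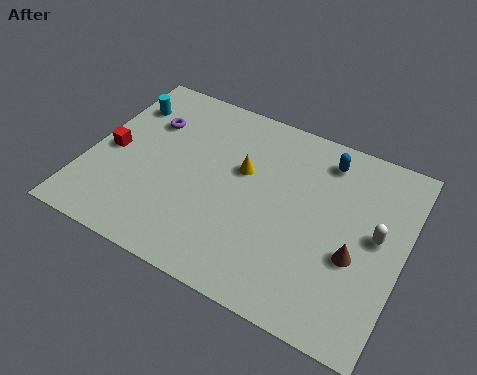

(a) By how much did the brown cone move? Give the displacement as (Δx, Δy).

(1.8, -2.8)

The brown cone started near (9.1, 6.3) and ended near (10.9, 3.5).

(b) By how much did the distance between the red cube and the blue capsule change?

+2.4

The distance was about 6.5 in the first image and 8.9 in the second, so they moved 2.4 units further apart.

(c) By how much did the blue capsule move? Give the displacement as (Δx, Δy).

(1.3, 2.4)

The blue capsule was at about (7.9, 5.1) and moved to about (9.2, 7.5).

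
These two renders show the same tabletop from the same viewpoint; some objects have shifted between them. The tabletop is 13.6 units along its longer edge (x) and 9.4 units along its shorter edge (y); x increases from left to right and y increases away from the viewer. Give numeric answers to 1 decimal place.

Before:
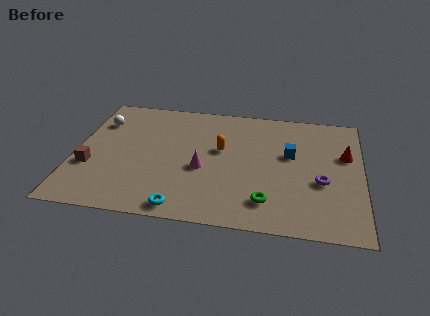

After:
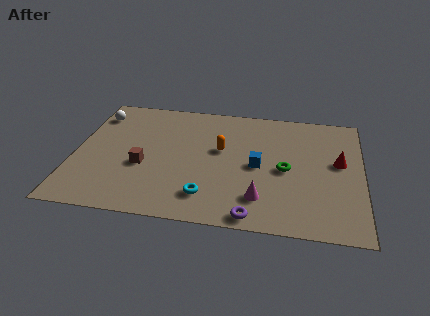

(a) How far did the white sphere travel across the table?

0.6

The white sphere moved from about (1.0, 6.9) to (0.8, 7.5), a distance of √(0.2² + 0.6²) ≈ 0.6.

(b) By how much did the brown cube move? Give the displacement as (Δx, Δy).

(2.5, 0.4)

The brown cube was at about (0.8, 3.3) and moved to about (3.3, 3.7).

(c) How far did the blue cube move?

1.9

From (10.2, 5.6) to (8.7, 4.5), the blue cube covered √(1.5² + 1.1²) ≈ 1.9 units.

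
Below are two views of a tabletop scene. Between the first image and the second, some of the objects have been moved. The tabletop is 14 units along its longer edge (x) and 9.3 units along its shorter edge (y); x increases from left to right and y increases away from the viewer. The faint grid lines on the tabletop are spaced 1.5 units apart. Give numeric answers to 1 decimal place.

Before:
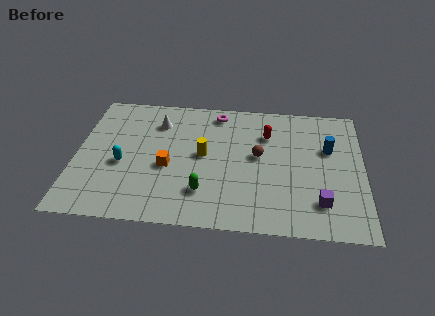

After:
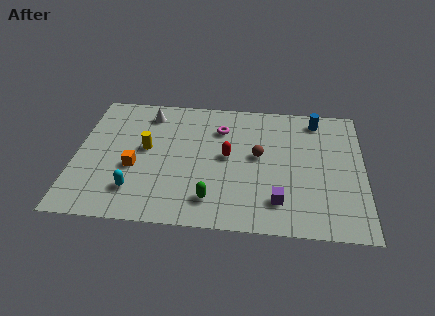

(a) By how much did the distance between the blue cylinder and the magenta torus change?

-1.1

They were about 5.9 units apart before and 4.8 after — 1.1 units closer together.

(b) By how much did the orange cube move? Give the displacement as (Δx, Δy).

(-1.6, -0.2)

The orange cube was at about (4.5, 3.9) and moved to about (2.9, 3.7).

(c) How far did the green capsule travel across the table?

0.6

From (6.3, 2.3) to (6.7, 1.8), the green capsule covered √(0.4² + 0.5²) ≈ 0.6 units.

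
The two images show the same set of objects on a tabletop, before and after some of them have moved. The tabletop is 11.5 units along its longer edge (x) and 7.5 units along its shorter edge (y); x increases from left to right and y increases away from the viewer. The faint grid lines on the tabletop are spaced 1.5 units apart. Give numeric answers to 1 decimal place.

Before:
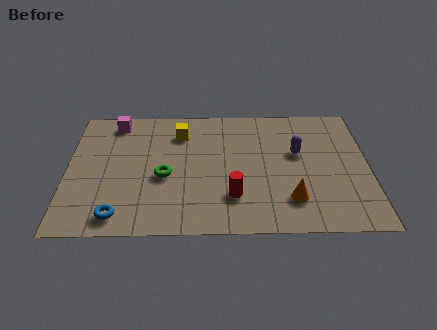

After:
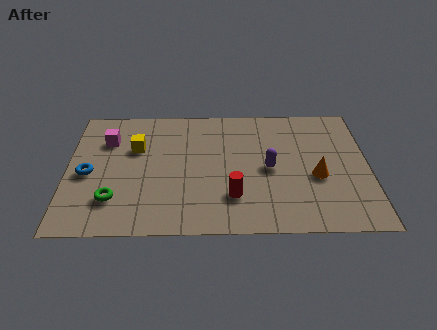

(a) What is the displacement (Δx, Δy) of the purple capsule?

(-1.1, -0.9)

The purple capsule started near (8.8, 4.5) and ended near (7.7, 3.6).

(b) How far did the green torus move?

2.3

The green torus was near (3.7, 3.2) before and (1.8, 1.9) after, so it travelled √(1.9² + 1.3²) ≈ 2.3 units.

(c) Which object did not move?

the red cylinder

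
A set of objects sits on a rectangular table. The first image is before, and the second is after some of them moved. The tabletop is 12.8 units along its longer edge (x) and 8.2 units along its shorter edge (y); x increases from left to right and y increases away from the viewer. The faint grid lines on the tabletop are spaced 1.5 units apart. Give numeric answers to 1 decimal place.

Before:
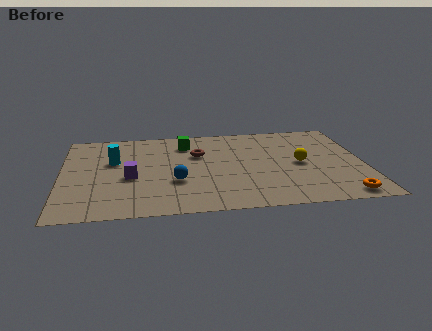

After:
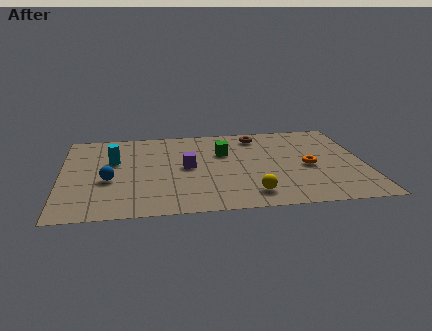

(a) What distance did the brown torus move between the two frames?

3.0

From (5.8, 5.4) to (8.4, 6.9), the brown torus covered √(2.6² + 1.5²) ≈ 3.0 units.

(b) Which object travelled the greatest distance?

the yellow sphere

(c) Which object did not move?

the cyan cylinder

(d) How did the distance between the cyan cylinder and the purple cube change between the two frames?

+1.5

The distance was about 1.7 in the first image and 3.2 in the second, so they moved 1.5 units further apart.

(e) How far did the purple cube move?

2.5

The purple cube moved from about (2.9, 3.5) to (5.3, 4.2), a distance of √(2.4² + 0.7²) ≈ 2.5.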